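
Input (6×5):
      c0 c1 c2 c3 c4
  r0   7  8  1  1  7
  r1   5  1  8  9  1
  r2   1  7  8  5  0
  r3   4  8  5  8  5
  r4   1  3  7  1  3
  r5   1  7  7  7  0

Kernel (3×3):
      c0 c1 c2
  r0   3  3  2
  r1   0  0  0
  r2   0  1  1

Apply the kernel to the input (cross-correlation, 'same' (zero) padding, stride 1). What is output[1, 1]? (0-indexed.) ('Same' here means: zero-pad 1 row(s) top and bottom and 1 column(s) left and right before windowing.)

The receptive field on the zero-padded input at this output position is [7 8 1 / 5 1 8 / 1 7 8]. Elementwise product with the kernel and sum: 7·3 + 8·3 + 1·2 + 7·1 + 8·1.

62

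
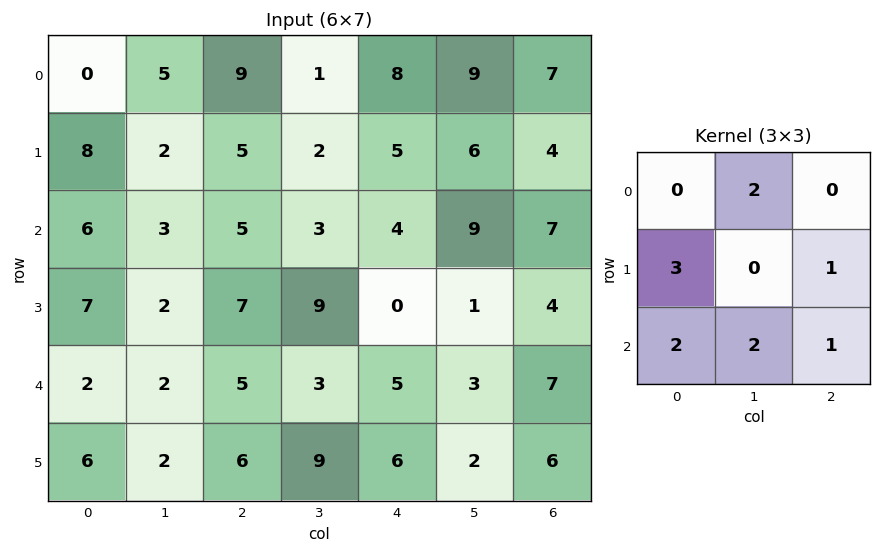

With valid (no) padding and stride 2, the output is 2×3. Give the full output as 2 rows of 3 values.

62 42 70
47 48 45

Output[0,0]: The receptive field on the input at this output position is [0 5 9 / 8 2 5 / 6 3 5]. Elementwise product with the kernel and sum: 5·2 + 8·3 + 5·1 + 6·2 + 3·2 + 5·1.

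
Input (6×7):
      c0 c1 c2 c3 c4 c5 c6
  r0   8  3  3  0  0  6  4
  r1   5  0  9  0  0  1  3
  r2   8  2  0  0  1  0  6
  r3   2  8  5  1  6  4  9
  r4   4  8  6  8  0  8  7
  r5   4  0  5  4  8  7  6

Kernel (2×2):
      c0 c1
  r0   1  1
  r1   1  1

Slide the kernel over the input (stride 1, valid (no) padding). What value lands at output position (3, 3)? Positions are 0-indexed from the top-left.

15

The receptive field on the input at this output position is [1 6 / 8 0]. Elementwise product with the kernel and sum: 1·1 + 6·1 + 8·1 + 0·1.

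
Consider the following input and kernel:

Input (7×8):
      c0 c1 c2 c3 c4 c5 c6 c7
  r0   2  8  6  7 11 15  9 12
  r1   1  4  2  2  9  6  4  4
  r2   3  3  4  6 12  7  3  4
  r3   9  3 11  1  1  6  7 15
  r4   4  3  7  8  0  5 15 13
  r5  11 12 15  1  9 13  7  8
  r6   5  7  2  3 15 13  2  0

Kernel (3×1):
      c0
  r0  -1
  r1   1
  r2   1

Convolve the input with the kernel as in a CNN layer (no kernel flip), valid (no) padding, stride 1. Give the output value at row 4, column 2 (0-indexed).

The receptive field on the input at this output position is [7 / 15 / 2]. Elementwise product with the kernel and sum: 7·-1 + 15·1 + 2·1.

10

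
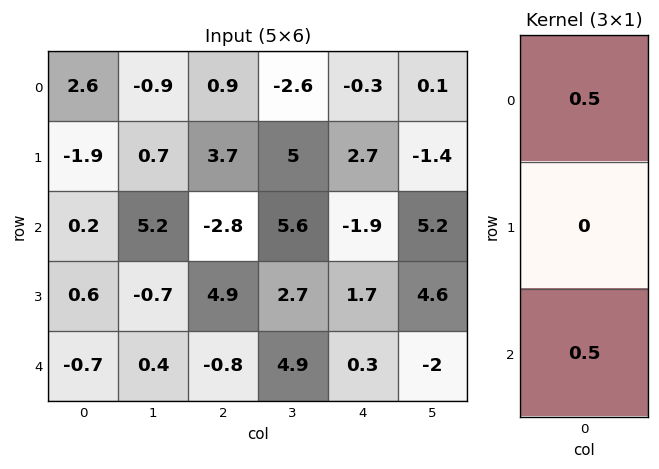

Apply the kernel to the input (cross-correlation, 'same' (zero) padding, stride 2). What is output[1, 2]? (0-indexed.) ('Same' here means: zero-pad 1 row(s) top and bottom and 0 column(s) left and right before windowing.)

2.2

The receptive field on the zero-padded input at this output position is [2.7 / -1.9 / 1.7]. Elementwise product with the kernel and sum: 2.7·0.5 + 1.7·0.5.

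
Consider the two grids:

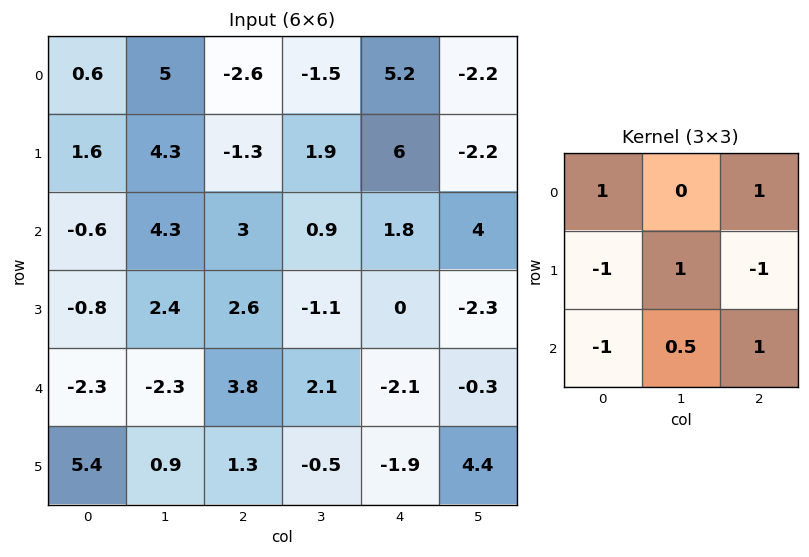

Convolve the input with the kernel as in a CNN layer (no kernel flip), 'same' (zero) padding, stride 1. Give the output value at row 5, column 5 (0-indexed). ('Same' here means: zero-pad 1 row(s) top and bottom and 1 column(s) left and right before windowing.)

4.2

The receptive field on the zero-padded input at this output position is [-2.1 -0.3 0 / -1.9 4.4 0 / 0 0 0]. Elementwise product with the kernel and sum: -2.1·1 + 0·1 + -1.9·-1 + 4.4·1 + 0·-1 + 0·-1 + 0·0.5 + 0·1.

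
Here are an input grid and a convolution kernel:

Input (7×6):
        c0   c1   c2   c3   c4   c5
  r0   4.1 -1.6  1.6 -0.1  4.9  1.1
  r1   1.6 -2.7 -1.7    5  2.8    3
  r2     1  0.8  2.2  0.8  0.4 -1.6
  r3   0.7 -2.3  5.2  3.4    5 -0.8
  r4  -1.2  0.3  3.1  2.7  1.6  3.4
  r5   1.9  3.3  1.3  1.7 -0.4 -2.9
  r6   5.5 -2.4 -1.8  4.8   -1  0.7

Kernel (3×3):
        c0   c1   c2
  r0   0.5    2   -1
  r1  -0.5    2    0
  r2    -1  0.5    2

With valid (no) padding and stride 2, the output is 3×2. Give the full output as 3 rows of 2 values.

-5.15 5.55
2.5 7.95
-7.75 10.3

Output[0,0]: The receptive field on the input at this output position is [4.1 -1.6 1.6 / 1.6 -2.7 -1.7 / 1 0.8 2.2]. Elementwise product with the kernel and sum: 4.1·0.5 + -1.6·2 + 1.6·-1 + 1.6·-0.5 + -2.7·2 + 1·-1 + 0.8·0.5 + 2.2·2.
Output[0,1]: The receptive field on the input at this output position is [1.6 -0.1 4.9 / -1.7 5 2.8 / 2.2 0.8 0.4]. Elementwise product with the kernel and sum: 1.6·0.5 + -0.1·2 + 4.9·-1 + -1.7·-0.5 + 5·2 + 2.2·-1 + 0.8·0.5 + 0.4·2.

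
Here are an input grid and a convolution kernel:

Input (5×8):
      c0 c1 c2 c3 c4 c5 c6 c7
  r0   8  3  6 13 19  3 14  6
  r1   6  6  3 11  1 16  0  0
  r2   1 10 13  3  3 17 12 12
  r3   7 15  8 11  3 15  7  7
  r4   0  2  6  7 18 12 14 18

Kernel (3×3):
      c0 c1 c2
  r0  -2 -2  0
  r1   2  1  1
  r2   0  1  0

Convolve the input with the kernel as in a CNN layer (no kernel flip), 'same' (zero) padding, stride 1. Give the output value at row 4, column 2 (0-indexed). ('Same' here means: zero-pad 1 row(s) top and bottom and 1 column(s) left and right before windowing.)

-29

The receptive field on the zero-padded input at this output position is [15 8 11 / 2 6 7 / 0 0 0]. Elementwise product with the kernel and sum: 15·-2 + 8·-2 + 2·2 + 6·1 + 7·1 + 0·1.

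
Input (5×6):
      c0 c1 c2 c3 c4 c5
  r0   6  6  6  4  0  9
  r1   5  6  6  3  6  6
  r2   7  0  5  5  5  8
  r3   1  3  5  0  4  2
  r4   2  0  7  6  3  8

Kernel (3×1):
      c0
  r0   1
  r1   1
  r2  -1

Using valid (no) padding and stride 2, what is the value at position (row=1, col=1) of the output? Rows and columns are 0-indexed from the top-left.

The receptive field on the input at this output position is [5 / 5 / 7]. Elementwise product with the kernel and sum: 5·1 + 5·1 + 7·-1.

3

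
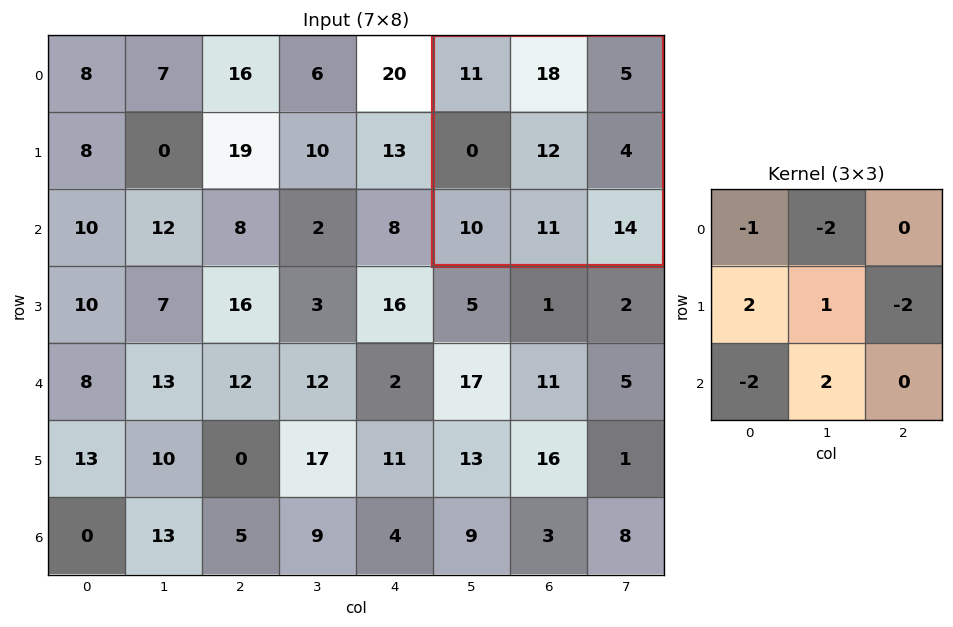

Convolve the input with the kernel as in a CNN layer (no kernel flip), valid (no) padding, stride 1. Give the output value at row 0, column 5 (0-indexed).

-41

The receptive field on the input at this output position is [11 18 5 / 0 12 4 / 10 11 14]. Elementwise product with the kernel and sum: 11·-1 + 18·-2 + 0·2 + 12·1 + 4·-2 + 10·-2 + 11·2.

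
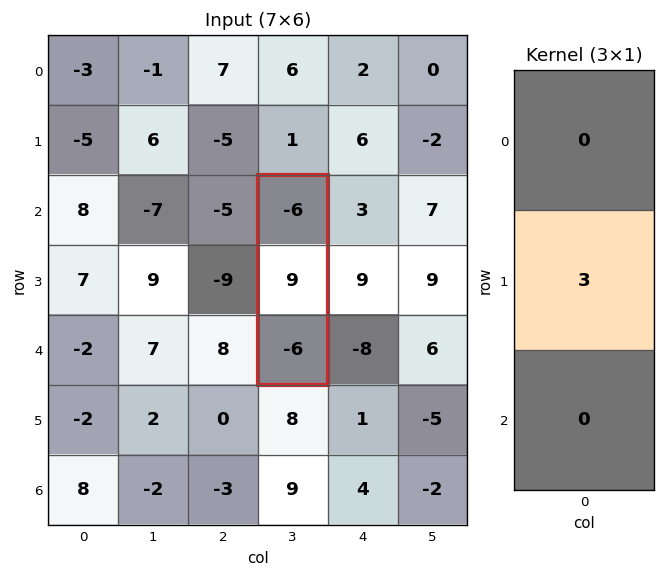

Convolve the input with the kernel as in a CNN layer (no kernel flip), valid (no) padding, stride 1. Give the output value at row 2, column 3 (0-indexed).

The receptive field on the input at this output position is [-6 / 9 / -6]. Elementwise product with the kernel and sum: 9·3.

27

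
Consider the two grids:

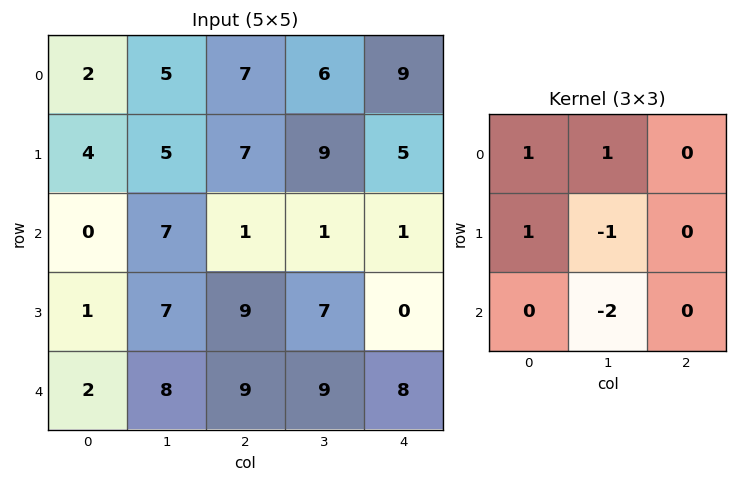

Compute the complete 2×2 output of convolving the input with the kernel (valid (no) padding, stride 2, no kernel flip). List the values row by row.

-8 9
-15 -14

Output[0,0]: The receptive field on the input at this output position is [2 5 7 / 4 5 7 / 0 7 1]. Elementwise product with the kernel and sum: 2·1 + 5·1 + 4·1 + 5·-1 + 7·-2.
Output[0,1]: The receptive field on the input at this output position is [7 6 9 / 7 9 5 / 1 1 1]. Elementwise product with the kernel and sum: 7·1 + 6·1 + 7·1 + 9·-1 + 1·-2.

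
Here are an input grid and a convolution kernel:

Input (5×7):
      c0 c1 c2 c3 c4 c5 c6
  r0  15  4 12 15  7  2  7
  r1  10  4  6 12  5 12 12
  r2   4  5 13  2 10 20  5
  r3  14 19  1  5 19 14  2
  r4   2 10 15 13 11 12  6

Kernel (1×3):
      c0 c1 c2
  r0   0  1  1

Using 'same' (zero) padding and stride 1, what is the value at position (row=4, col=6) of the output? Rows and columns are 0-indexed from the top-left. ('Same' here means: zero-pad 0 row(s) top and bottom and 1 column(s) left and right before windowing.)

The receptive field on the zero-padded input at this output position is [12 6 0]. Elementwise product with the kernel and sum: 6·1 + 0·1.

6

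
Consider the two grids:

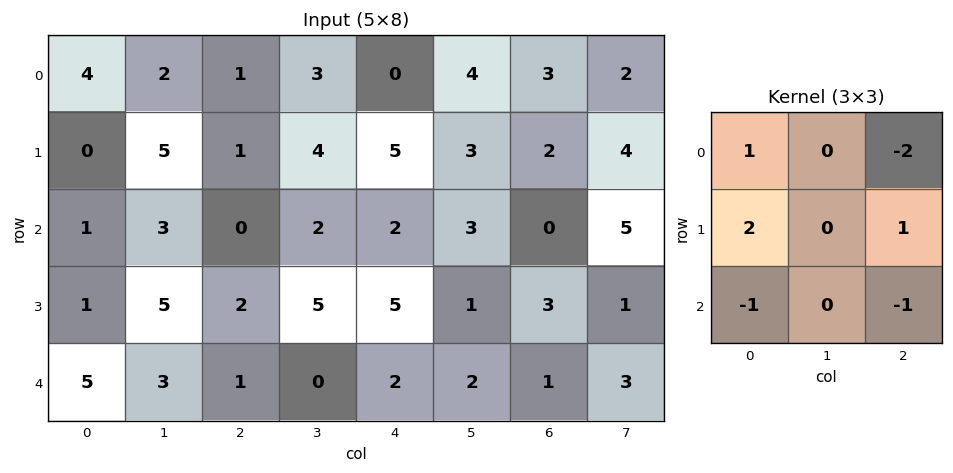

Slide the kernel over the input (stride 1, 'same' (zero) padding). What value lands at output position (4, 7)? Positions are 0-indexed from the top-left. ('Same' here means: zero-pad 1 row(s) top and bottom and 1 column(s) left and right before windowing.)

5

The receptive field on the zero-padded input at this output position is [3 1 0 / 1 3 0 / 0 0 0]. Elementwise product with the kernel and sum: 3·1 + 0·-2 + 1·2 + 0·1 + 0·-1 + 0·-1.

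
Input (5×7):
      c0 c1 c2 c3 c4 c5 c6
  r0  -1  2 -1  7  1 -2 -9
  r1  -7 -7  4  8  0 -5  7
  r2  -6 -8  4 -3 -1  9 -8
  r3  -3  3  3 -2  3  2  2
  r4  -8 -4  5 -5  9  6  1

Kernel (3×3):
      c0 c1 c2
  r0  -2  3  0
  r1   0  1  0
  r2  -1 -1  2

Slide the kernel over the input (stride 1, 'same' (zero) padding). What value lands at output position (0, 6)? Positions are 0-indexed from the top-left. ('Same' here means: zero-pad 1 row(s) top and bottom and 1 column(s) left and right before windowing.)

-11

The receptive field on the zero-padded input at this output position is [0 0 0 / -2 -9 0 / -5 7 0]. Elementwise product with the kernel and sum: 0·-2 + 0·3 + -9·1 + -5·-1 + 7·-1 + 0·2.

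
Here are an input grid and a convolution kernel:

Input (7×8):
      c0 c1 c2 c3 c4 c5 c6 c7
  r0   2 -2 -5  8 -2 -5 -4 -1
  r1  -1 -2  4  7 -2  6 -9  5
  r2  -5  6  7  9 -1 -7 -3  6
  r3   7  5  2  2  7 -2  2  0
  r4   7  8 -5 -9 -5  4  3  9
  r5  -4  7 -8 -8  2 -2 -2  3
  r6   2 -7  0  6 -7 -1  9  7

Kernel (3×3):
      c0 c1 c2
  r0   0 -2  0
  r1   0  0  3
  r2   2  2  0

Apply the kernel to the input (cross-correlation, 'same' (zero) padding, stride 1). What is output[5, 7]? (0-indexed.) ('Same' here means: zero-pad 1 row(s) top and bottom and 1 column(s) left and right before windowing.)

14

The receptive field on the zero-padded input at this output position is [3 9 0 / -2 3 0 / 9 7 0]. Elementwise product with the kernel and sum: 9·-2 + 0·3 + 9·2 + 7·2.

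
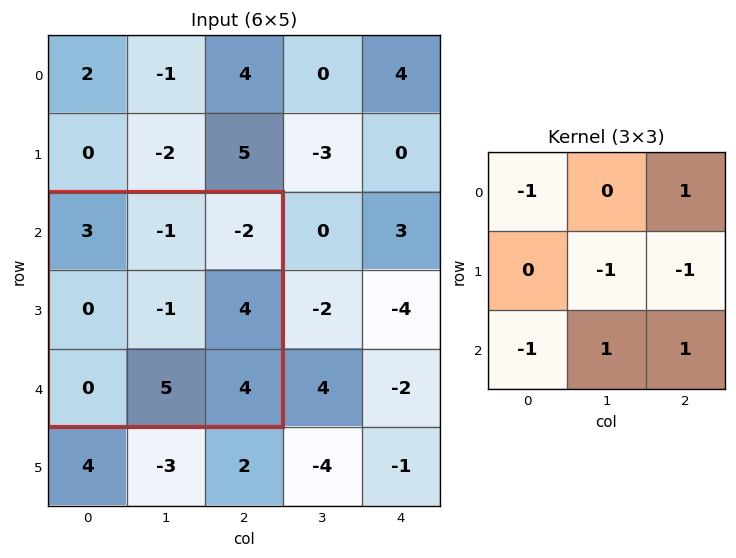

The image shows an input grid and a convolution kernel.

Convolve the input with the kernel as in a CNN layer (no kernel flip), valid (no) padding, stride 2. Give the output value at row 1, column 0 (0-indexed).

The receptive field on the input at this output position is [3 -1 -2 / 0 -1 4 / 0 5 4]. Elementwise product with the kernel and sum: 3·-1 + -2·1 + -1·-1 + 4·-1 + 0·-1 + 5·1 + 4·1.

1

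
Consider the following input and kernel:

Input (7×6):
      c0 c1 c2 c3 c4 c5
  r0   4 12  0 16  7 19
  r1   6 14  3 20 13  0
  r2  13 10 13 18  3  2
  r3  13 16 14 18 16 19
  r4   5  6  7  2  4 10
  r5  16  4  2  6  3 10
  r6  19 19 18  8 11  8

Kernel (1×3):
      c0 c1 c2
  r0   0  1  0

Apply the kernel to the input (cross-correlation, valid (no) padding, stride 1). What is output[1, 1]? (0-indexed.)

The receptive field on the input at this output position is [14 3 20]. Elementwise product with the kernel and sum: 3·1.

3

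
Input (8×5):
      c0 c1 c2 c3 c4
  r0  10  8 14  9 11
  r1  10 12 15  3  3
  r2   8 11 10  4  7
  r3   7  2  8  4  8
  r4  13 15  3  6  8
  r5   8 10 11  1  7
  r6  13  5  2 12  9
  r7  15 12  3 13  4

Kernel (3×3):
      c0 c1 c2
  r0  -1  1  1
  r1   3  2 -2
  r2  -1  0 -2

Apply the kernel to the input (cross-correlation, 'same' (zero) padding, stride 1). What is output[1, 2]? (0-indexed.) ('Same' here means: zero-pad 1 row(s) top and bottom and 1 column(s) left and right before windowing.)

56

The receptive field on the zero-padded input at this output position is [8 14 9 / 12 15 3 / 11 10 4]. Elementwise product with the kernel and sum: 8·-1 + 14·1 + 9·1 + 12·3 + 15·2 + 3·-2 + 11·-1 + 4·-2.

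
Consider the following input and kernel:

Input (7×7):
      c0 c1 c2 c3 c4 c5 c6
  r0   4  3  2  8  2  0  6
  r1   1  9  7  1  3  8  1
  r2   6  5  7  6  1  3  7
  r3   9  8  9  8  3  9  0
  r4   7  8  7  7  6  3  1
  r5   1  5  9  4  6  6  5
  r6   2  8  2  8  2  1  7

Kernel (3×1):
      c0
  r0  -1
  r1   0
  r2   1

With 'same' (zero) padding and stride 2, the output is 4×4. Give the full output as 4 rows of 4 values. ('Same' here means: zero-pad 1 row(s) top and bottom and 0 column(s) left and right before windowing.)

Output[0,0]: The receptive field on the zero-padded input at this output position is [0 / 4 / 1]. Elementwise product with the kernel and sum: 0·-1 + 1·1.

1 7 3 1
8 2 0 -1
-8 0 3 5
-1 -9 -6 -5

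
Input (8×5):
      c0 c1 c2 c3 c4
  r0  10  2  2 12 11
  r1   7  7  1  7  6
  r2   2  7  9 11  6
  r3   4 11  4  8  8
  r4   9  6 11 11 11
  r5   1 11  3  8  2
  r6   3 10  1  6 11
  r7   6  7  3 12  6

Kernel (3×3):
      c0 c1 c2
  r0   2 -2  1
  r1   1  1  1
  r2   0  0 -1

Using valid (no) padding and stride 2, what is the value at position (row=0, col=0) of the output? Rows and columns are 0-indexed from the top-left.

24

The receptive field on the input at this output position is [10 2 2 / 7 7 1 / 2 7 9]. Elementwise product with the kernel and sum: 10·2 + 2·-2 + 2·1 + 7·1 + 7·1 + 1·1 + 9·-1.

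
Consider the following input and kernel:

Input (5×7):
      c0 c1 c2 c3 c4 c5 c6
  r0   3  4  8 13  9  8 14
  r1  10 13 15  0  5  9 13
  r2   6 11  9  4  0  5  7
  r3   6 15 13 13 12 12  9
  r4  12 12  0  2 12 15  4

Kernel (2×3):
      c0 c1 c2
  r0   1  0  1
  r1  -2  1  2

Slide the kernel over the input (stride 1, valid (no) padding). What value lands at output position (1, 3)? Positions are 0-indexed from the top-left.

11

The receptive field on the input at this output position is [0 5 9 / 4 0 5]. Elementwise product with the kernel and sum: 0·1 + 9·1 + 4·-2 + 0·1 + 5·2.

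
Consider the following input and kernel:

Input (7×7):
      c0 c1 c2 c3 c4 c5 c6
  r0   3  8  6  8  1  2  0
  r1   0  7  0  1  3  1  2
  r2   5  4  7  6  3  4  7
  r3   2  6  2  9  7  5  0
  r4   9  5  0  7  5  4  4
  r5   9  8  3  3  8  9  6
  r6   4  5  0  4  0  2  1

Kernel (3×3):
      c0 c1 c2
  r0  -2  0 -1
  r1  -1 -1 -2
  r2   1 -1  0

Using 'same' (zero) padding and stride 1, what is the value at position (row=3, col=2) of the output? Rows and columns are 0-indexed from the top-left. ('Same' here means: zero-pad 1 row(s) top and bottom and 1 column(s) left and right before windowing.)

The receptive field on the zero-padded input at this output position is [4 7 6 / 6 2 9 / 5 0 7]. Elementwise product with the kernel and sum: 4·-2 + 6·-1 + 6·-1 + 2·-1 + 9·-2 + 5·1 + 0·-1.

-35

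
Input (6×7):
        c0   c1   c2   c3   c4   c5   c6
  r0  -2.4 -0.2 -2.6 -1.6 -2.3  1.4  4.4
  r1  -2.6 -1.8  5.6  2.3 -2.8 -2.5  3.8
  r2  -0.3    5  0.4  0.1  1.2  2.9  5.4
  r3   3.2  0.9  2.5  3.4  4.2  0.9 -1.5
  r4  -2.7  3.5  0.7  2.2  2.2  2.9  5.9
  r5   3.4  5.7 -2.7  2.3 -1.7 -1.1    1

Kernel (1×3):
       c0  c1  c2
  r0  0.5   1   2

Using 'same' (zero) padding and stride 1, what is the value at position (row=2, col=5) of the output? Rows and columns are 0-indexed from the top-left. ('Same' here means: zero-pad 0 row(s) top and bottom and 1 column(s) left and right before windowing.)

The receptive field on the zero-padded input at this output position is [1.2 2.9 5.4]. Elementwise product with the kernel and sum: 1.2·0.5 + 2.9·1 + 5.4·2.

14.3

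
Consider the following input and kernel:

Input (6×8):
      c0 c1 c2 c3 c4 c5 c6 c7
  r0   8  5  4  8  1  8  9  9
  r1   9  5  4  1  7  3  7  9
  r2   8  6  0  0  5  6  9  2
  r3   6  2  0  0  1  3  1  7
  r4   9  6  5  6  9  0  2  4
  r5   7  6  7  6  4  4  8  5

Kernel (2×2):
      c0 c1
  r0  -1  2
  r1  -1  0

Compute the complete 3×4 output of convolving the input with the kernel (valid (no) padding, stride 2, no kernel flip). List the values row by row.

-7 8 8 2
-2 0 6 -6
-4 0 -13 -2

Output[0,0]: The receptive field on the input at this output position is [8 5 / 9 5]. Elementwise product with the kernel and sum: 8·-1 + 5·2 + 9·-1.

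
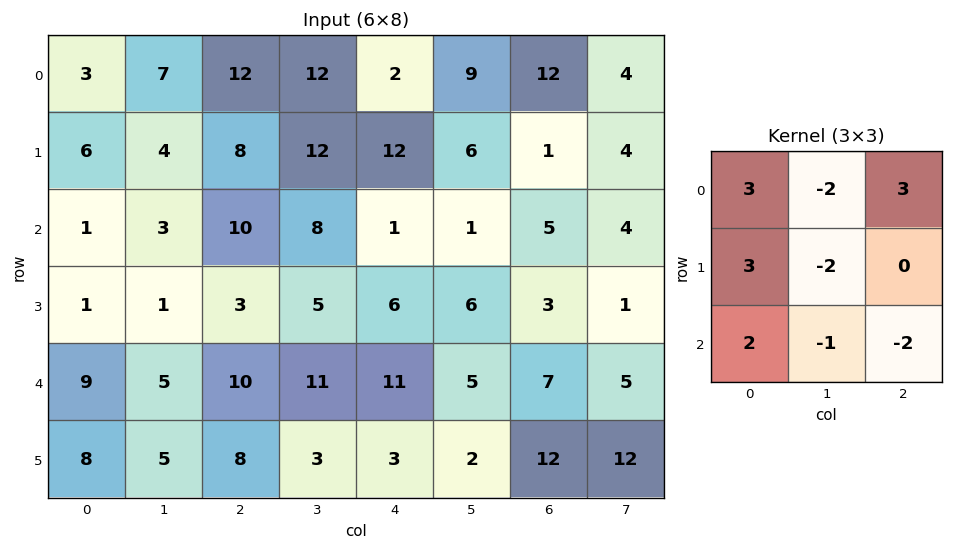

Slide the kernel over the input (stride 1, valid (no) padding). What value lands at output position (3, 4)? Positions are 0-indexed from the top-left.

The receptive field on the input at this output position is [6 6 3 / 11 5 7 / 3 2 12]. Elementwise product with the kernel and sum: 6·3 + 6·-2 + 3·3 + 11·3 + 5·-2 + 3·2 + 2·-1 + 12·-2.

18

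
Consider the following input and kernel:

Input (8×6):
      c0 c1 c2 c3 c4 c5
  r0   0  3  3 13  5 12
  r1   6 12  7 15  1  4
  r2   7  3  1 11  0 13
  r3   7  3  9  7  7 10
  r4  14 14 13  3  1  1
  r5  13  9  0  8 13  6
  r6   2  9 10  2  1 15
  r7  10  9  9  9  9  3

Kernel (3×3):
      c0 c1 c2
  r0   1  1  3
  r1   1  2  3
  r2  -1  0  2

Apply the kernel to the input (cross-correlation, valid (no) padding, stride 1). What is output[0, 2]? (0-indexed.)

70

The receptive field on the input at this output position is [3 13 5 / 7 15 1 / 1 11 0]. Elementwise product with the kernel and sum: 3·1 + 13·1 + 5·3 + 7·1 + 15·2 + 1·3 + 1·-1 + 0·2.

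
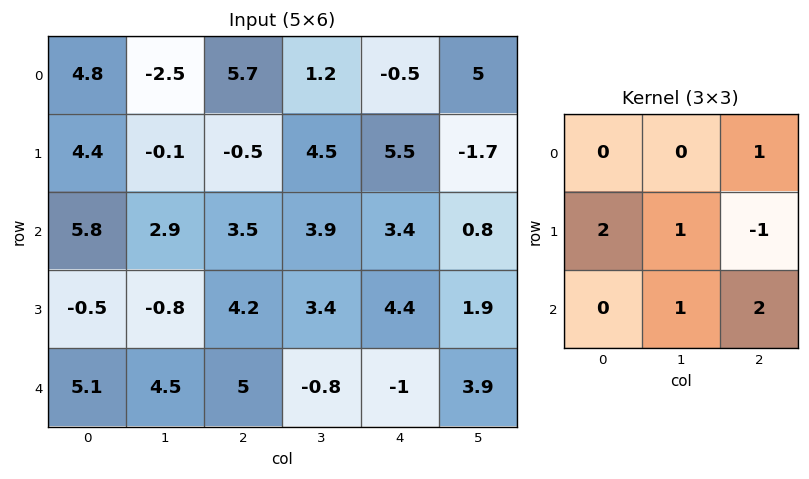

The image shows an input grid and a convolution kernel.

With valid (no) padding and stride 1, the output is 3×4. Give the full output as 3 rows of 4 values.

Output[0,0]: The receptive field on the input at this output position is [4.8 -2.5 5.7 / 4.4 -0.1 -0.5 / 5.8 2.9 3.5]. Elementwise product with the kernel and sum: 5.7·1 + 4.4·2 + -0.1·1 + -0.5·-1 + 2.9·1 + 3.5·2.

24.8 7.3 8.2 26.2
18.1 20.9 25.2 16.9
12 6.5 8 16.9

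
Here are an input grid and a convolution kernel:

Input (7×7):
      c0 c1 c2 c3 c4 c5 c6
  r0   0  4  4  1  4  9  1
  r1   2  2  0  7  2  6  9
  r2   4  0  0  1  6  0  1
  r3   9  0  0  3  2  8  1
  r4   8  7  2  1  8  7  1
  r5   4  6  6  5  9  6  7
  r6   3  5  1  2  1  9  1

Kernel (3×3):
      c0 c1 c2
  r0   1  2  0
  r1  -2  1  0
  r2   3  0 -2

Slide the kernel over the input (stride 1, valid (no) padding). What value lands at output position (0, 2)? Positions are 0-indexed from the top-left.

The receptive field on the input at this output position is [4 1 4 / 0 7 2 / 0 1 6]. Elementwise product with the kernel and sum: 4·1 + 1·2 + 0·-2 + 7·1 + 0·3 + 6·-2.

1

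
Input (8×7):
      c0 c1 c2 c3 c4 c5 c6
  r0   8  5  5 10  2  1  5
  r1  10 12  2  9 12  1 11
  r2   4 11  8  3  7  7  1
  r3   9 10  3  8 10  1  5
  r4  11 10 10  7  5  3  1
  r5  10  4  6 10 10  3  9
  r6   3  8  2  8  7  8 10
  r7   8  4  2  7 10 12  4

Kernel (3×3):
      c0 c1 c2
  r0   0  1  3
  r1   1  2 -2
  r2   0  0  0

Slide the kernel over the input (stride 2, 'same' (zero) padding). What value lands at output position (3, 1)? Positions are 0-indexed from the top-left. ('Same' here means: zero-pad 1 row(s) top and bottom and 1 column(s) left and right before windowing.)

32

The receptive field on the zero-padded input at this output position is [4 6 10 / 8 2 8 / 4 2 7]. Elementwise product with the kernel and sum: 6·1 + 10·3 + 8·1 + 2·2 + 8·-2.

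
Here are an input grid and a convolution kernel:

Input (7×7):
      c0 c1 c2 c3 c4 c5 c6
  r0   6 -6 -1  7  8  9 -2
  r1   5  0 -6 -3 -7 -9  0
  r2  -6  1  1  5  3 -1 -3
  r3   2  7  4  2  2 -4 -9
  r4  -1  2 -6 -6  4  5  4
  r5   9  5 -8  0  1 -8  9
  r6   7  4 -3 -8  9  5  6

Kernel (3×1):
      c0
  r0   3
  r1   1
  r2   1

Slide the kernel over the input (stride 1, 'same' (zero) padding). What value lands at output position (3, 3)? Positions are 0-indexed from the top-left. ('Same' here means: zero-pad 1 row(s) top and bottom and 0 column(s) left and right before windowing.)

The receptive field on the zero-padded input at this output position is [5 / 2 / -6]. Elementwise product with the kernel and sum: 5·3 + 2·1 + -6·1.

11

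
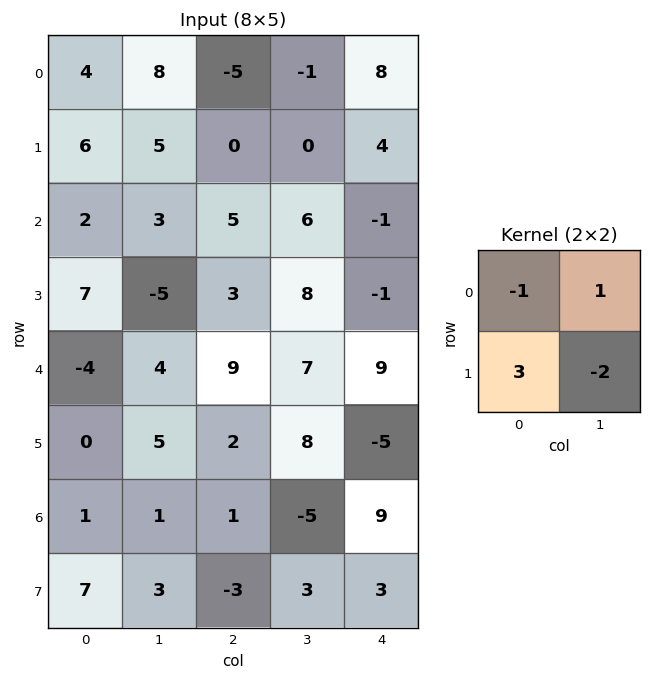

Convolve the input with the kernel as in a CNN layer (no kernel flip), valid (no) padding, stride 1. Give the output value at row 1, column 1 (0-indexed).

-6

The receptive field on the input at this output position is [5 0 / 3 5]. Elementwise product with the kernel and sum: 5·-1 + 0·1 + 3·3 + 5·-2.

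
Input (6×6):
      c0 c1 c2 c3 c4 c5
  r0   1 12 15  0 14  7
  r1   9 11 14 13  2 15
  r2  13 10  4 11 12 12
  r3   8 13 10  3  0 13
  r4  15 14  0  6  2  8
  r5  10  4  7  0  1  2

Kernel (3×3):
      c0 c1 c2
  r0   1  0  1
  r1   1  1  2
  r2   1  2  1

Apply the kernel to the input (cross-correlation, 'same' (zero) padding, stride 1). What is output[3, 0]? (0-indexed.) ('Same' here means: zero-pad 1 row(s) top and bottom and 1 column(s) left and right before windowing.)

88

The receptive field on the zero-padded input at this output position is [0 13 10 / 0 8 13 / 0 15 14]. Elementwise product with the kernel and sum: 0·1 + 10·1 + 0·1 + 8·1 + 13·2 + 0·1 + 15·2 + 14·1.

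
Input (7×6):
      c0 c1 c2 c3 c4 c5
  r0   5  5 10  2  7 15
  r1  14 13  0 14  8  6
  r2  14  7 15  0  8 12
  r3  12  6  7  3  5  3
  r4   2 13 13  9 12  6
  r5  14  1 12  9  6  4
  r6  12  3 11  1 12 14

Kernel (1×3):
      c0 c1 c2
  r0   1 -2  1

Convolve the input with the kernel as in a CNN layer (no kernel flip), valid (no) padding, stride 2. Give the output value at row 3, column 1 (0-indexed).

The receptive field on the input at this output position is [11 1 12]. Elementwise product with the kernel and sum: 11·1 + 1·-2 + 12·1.

21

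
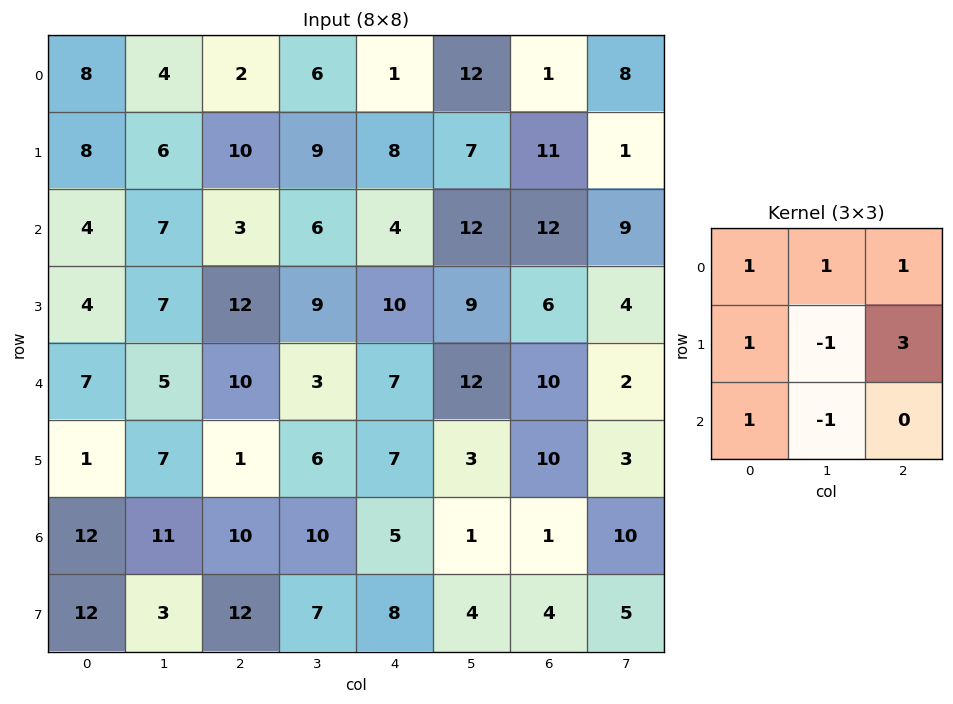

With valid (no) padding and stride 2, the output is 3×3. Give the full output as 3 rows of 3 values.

Output[0,0]: The receptive field on the input at this output position is [8 4 2 / 8 6 10 / 4 7 3]. Elementwise product with the kernel and sum: 8·1 + 4·1 + 2·1 + 8·1 + 6·-1 + 10·3 + 4·1 + 7·-1.
Output[0,1]: The receptive field on the input at this output position is [2 6 1 / 10 9 8 / 3 6 4]. Elementwise product with the kernel and sum: 2·1 + 6·1 + 1·1 + 10·1 + 9·-1 + 8·3 + 3·1 + 6·-1.

43 31 40
49 53 42
20 36 67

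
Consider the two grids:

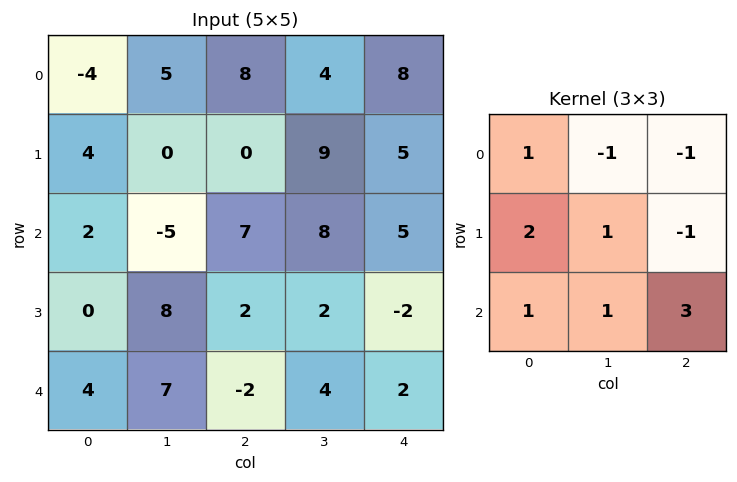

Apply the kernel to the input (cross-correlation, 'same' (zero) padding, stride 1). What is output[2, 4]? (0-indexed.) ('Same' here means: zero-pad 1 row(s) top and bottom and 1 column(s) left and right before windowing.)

The receptive field on the zero-padded input at this output position is [9 5 0 / 8 5 0 / 2 -2 0]. Elementwise product with the kernel and sum: 9·1 + 5·-1 + 0·-1 + 8·2 + 5·1 + 0·-1 + 2·1 + -2·1 + 0·3.

25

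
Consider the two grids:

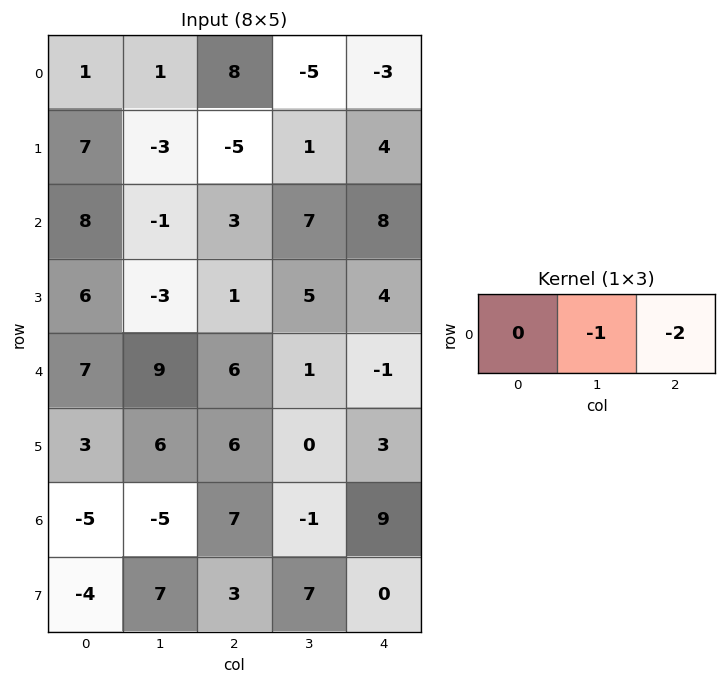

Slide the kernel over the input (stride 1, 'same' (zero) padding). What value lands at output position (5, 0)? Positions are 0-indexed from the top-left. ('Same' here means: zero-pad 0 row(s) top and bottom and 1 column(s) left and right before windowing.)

-15

The receptive field on the zero-padded input at this output position is [0 3 6]. Elementwise product with the kernel and sum: 3·-1 + 6·-2.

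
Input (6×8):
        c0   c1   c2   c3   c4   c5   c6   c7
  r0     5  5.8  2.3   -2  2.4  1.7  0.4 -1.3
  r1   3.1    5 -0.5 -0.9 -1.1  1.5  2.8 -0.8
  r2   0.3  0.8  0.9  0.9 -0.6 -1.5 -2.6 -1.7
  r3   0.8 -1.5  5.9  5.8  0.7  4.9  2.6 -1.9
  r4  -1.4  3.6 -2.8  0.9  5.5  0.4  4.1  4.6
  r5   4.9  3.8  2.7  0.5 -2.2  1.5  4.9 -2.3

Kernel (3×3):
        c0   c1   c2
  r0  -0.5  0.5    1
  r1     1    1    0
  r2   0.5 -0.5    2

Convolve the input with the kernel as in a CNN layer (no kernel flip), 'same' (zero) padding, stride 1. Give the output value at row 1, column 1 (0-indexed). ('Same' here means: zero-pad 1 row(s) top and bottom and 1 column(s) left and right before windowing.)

12.35

The receptive field on the zero-padded input at this output position is [5 5.8 2.3 / 3.1 5 -0.5 / 0.3 0.8 0.9]. Elementwise product with the kernel and sum: 5·-0.5 + 5.8·0.5 + 2.3·1 + 3.1·1 + 5·1 + 0.3·0.5 + 0.8·-0.5 + 0.9·2.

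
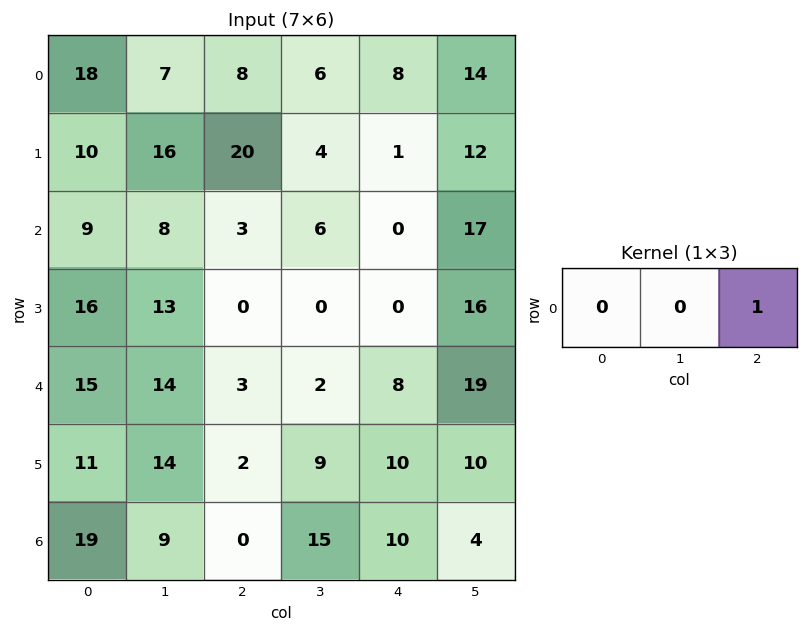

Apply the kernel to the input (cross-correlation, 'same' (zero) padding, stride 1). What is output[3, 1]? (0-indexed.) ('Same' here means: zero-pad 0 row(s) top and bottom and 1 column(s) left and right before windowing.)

0

The receptive field on the zero-padded input at this output position is [16 13 0]. Elementwise product with the kernel and sum: 0·1.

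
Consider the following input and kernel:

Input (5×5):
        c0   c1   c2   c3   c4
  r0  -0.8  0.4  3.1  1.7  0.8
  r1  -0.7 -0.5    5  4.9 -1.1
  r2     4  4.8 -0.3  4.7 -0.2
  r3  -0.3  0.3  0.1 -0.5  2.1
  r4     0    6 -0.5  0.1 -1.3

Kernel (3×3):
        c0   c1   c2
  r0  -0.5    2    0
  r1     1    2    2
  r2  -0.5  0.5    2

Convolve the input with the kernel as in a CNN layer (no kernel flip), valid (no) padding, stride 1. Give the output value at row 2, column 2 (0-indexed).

10.55

The receptive field on the input at this output position is [-0.3 4.7 -0.2 / 0.1 -0.5 2.1 / -0.5 0.1 -1.3]. Elementwise product with the kernel and sum: -0.3·-0.5 + 4.7·2 + 0.1·1 + -0.5·2 + 2.1·2 + -0.5·-0.5 + 0.1·0.5 + -1.3·2.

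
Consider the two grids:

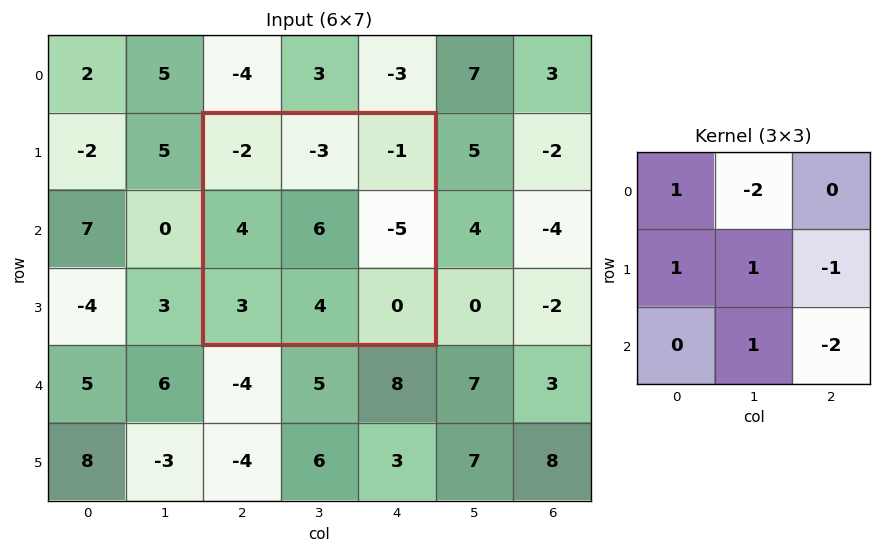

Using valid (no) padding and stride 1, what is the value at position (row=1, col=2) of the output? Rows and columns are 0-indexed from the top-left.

23

The receptive field on the input at this output position is [-2 -3 -1 / 4 6 -5 / 3 4 0]. Elementwise product with the kernel and sum: -2·1 + -3·-2 + 4·1 + 6·1 + -5·-1 + 4·1 + 0·-2.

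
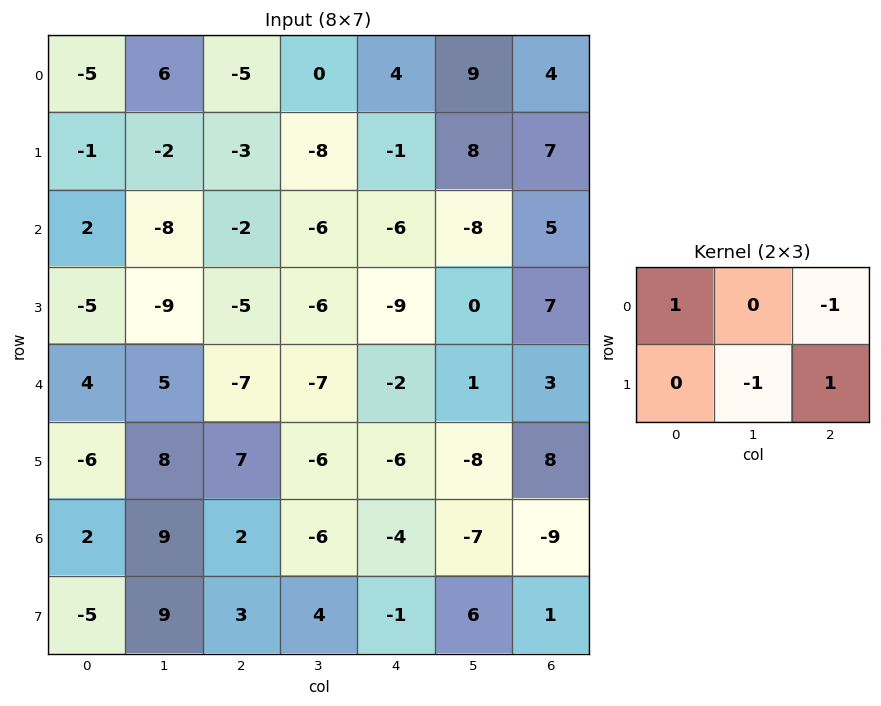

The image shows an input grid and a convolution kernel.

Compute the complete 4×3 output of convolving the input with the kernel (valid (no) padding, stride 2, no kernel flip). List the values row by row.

Output[0,0]: The receptive field on the input at this output position is [-5 6 -5 / -1 -2 -3]. Elementwise product with the kernel and sum: -5·1 + -5·-1 + -2·-1 + -3·1.
Output[0,1]: The receptive field on the input at this output position is [-5 0 4 / -3 -8 -1]. Elementwise product with the kernel and sum: -5·1 + 4·-1 + -8·-1 + -1·1.

-1 -2 -1
8 1 -4
10 -5 11
-6 1 0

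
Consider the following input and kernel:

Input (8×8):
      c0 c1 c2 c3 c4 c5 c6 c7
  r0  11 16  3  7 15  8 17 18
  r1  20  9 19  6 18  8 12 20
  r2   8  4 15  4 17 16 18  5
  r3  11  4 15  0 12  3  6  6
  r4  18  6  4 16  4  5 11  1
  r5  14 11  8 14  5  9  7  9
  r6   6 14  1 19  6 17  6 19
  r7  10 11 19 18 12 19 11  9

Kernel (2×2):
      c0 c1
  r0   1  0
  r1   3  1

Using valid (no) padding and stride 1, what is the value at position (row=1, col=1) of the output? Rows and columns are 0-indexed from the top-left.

The receptive field on the input at this output position is [9 19 / 4 15]. Elementwise product with the kernel and sum: 9·1 + 4·3 + 15·1.

36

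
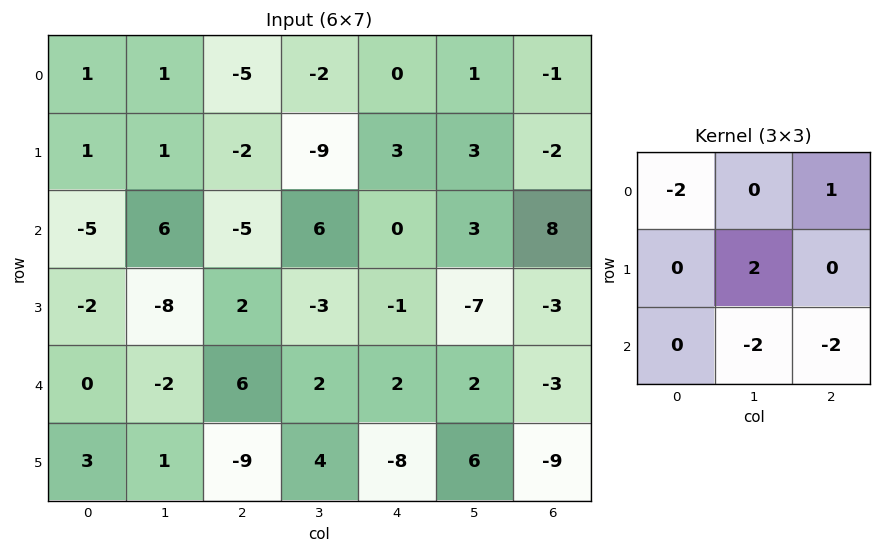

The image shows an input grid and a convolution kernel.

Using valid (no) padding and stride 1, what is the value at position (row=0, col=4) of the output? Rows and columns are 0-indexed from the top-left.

-17

The receptive field on the input at this output position is [0 1 -1 / 3 3 -2 / 0 3 8]. Elementwise product with the kernel and sum: 0·-2 + -1·1 + 3·2 + 3·-2 + 8·-2.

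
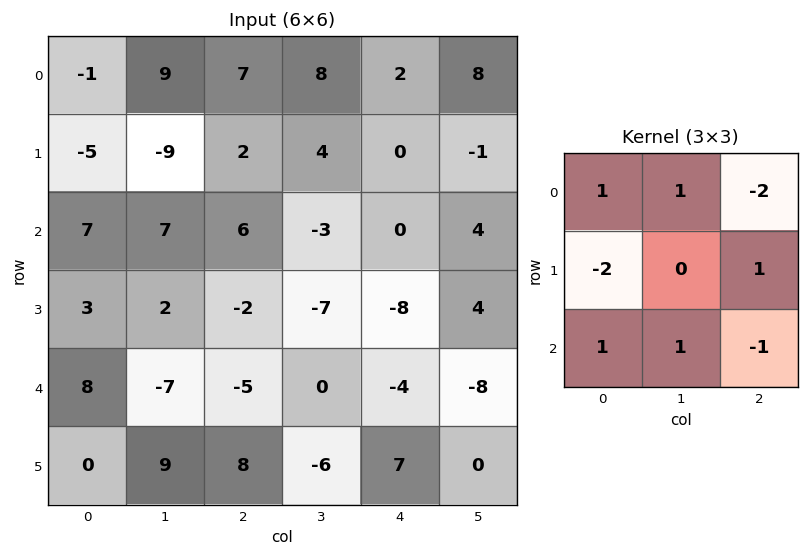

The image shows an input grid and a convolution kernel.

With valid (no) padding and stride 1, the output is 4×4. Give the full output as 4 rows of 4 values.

Output[0,0]: The receptive field on the input at this output position is [-1 9 7 / -5 -9 2 / 7 7 6]. Elementwise product with the kernel and sum: -1·1 + 9·1 + 7·-2 + -5·-2 + 2·1 + 7·1 + 7·1 + 6·-1.

14 38 10 -22
-19 -25 -7 -3
0 -4 -2 11
-11 51 8 -30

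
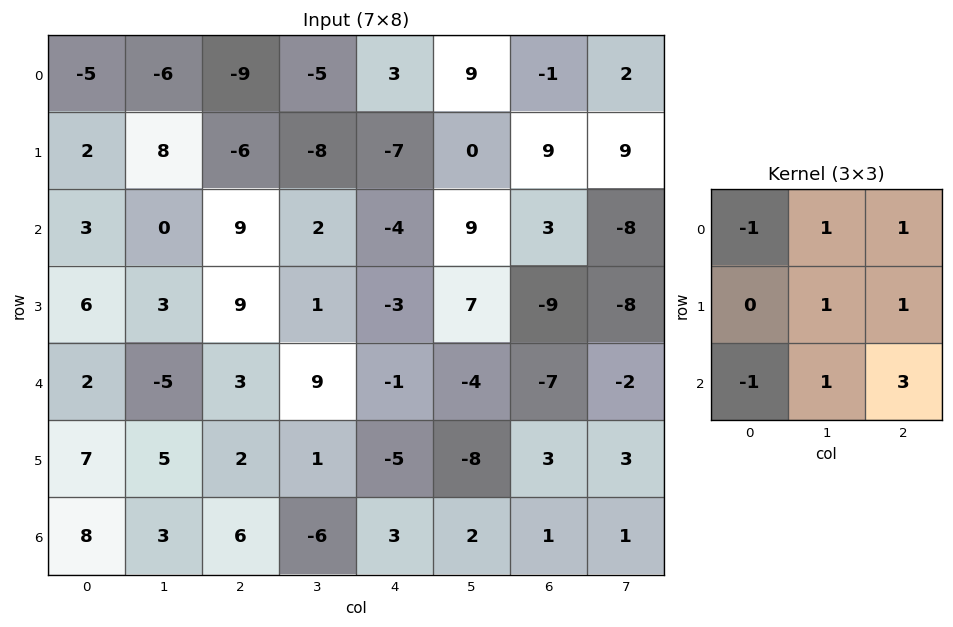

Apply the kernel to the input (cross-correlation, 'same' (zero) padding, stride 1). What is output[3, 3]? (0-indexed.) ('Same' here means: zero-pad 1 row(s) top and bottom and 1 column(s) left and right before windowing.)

-10

The receptive field on the zero-padded input at this output position is [9 2 -4 / 9 1 -3 / 3 9 -1]. Elementwise product with the kernel and sum: 9·-1 + 2·1 + -4·1 + 1·1 + -3·1 + 3·-1 + 9·1 + -1·3.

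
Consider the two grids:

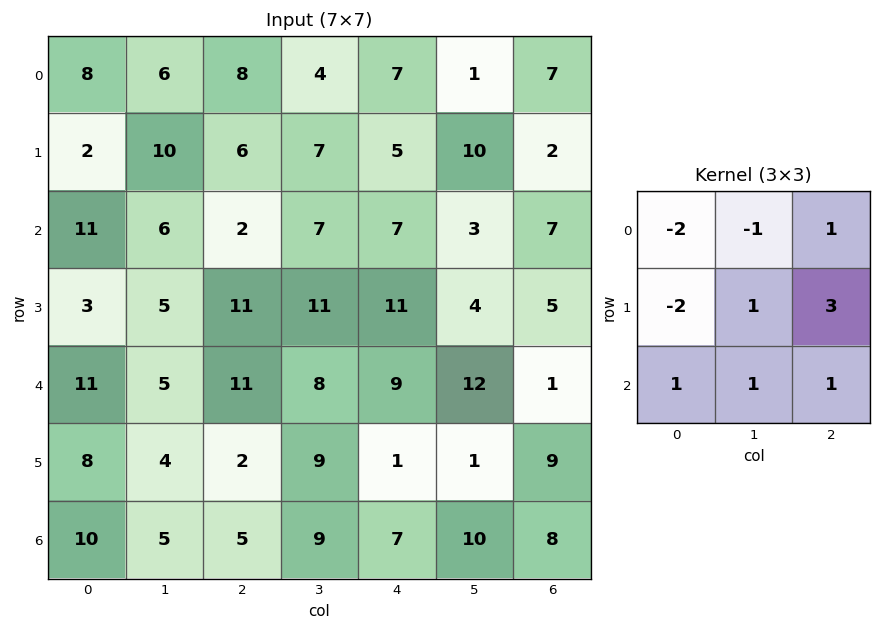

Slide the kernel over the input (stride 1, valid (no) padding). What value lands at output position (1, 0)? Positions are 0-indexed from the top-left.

The receptive field on the input at this output position is [2 10 6 / 11 6 2 / 3 5 11]. Elementwise product with the kernel and sum: 2·-2 + 10·-1 + 6·1 + 11·-2 + 6·1 + 2·3 + 3·1 + 5·1 + 11·1.

1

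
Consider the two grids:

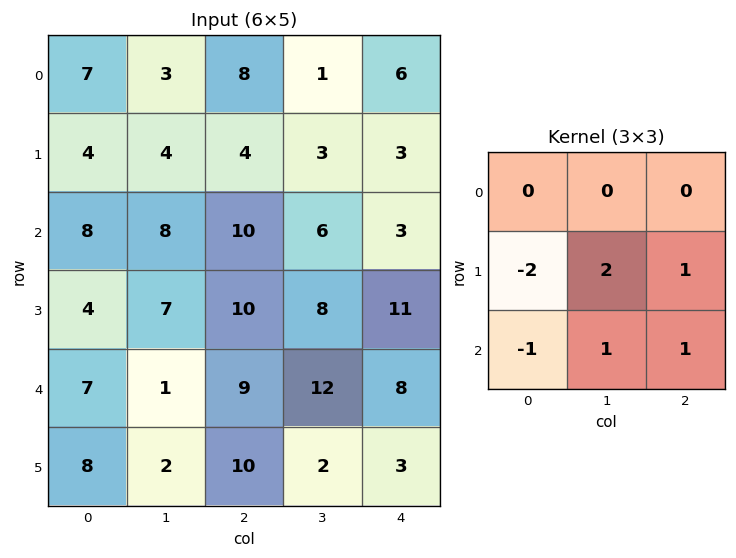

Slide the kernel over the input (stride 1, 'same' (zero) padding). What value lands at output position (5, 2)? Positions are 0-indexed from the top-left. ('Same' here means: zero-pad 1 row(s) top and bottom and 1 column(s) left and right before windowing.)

18

The receptive field on the zero-padded input at this output position is [1 9 12 / 2 10 2 / 0 0 0]. Elementwise product with the kernel and sum: 2·-2 + 10·2 + 2·1 + 0·-1 + 0·1 + 0·1.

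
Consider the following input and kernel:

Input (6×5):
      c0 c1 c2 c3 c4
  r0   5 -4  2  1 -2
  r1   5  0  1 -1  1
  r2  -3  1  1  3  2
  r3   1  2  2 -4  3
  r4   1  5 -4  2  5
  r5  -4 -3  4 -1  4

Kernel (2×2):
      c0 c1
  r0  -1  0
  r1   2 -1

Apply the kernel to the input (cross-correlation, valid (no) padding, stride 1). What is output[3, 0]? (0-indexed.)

The receptive field on the input at this output position is [1 2 / 1 5]. Elementwise product with the kernel and sum: 1·-1 + 1·2 + 5·-1.

-4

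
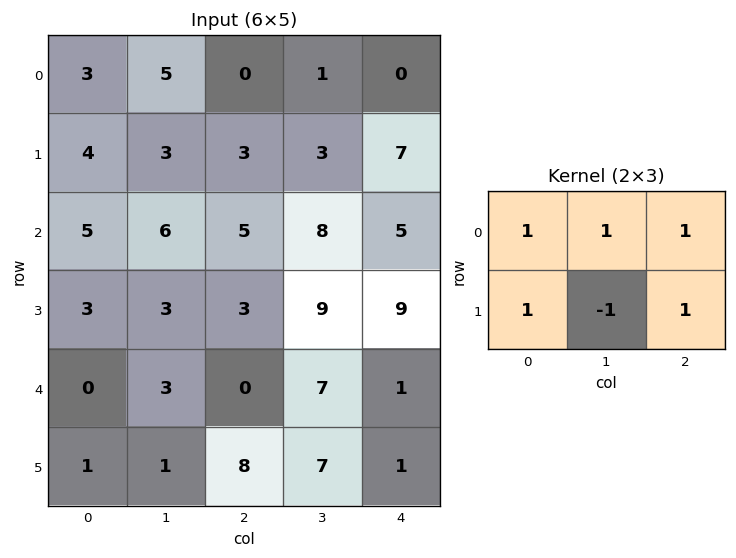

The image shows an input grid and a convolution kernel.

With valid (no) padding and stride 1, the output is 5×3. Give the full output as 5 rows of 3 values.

Output[0,0]: The receptive field on the input at this output position is [3 5 0 / 4 3 3]. Elementwise product with the kernel and sum: 3·1 + 5·1 + 0·1 + 4·1 + 3·-1 + 3·1.

12 9 8
14 18 15
19 28 21
6 25 15
11 10 10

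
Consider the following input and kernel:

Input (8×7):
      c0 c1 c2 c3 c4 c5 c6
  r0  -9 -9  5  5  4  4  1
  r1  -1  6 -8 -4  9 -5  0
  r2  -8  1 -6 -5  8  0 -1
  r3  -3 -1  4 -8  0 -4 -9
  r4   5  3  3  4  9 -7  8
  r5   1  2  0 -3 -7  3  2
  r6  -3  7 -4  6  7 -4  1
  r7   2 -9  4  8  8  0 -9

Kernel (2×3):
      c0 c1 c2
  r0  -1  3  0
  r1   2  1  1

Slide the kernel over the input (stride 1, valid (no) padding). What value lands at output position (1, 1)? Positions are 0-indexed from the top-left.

-39

The receptive field on the input at this output position is [6 -8 -4 / 1 -6 -5]. Elementwise product with the kernel and sum: 6·-1 + -8·3 + 1·2 + -6·1 + -5·1.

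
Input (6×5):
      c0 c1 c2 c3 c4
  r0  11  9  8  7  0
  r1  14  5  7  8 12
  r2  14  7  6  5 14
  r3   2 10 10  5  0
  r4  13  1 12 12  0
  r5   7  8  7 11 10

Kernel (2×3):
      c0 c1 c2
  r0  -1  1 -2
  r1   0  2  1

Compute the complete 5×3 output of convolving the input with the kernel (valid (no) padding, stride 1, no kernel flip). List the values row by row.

Output[0,0]: The receptive field on the input at this output position is [11 9 8 / 14 5 7]. Elementwise product with the kernel and sum: 11·-1 + 9·1 + 8·-2 + 5·2 + 7·1.
Output[0,1]: The receptive field on the input at this output position is [9 8 7 / 5 7 8]. Elementwise product with the kernel and sum: 9·-1 + 8·1 + 7·-2 + 7·2 + 8·1.

-1 7 27
-3 3 1
11 14 -19
2 26 19
-13 12 32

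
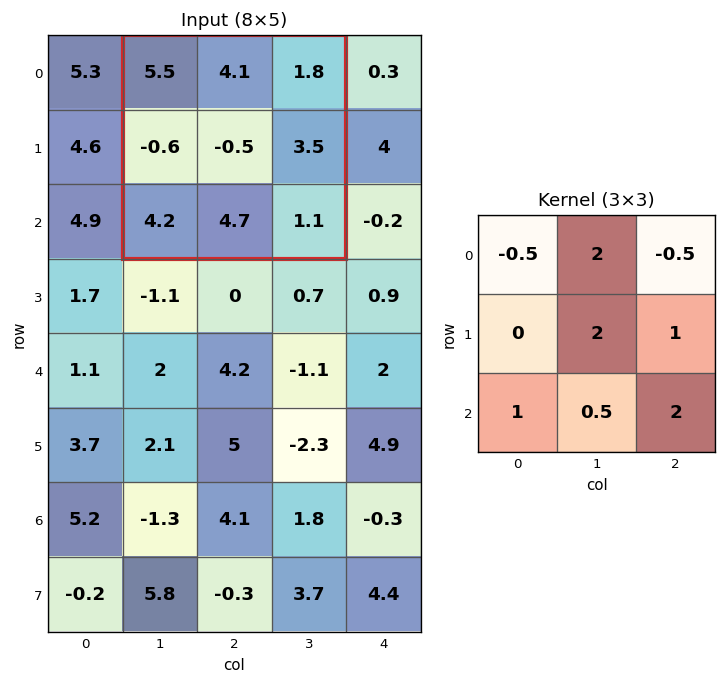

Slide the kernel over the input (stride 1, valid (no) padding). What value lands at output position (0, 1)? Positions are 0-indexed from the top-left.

The receptive field on the input at this output position is [5.5 4.1 1.8 / -0.6 -0.5 3.5 / 4.2 4.7 1.1]. Elementwise product with the kernel and sum: 5.5·-0.5 + 4.1·2 + 1.8·-0.5 + -0.5·2 + 3.5·1 + 4.2·1 + 4.7·0.5 + 1.1·2.

15.8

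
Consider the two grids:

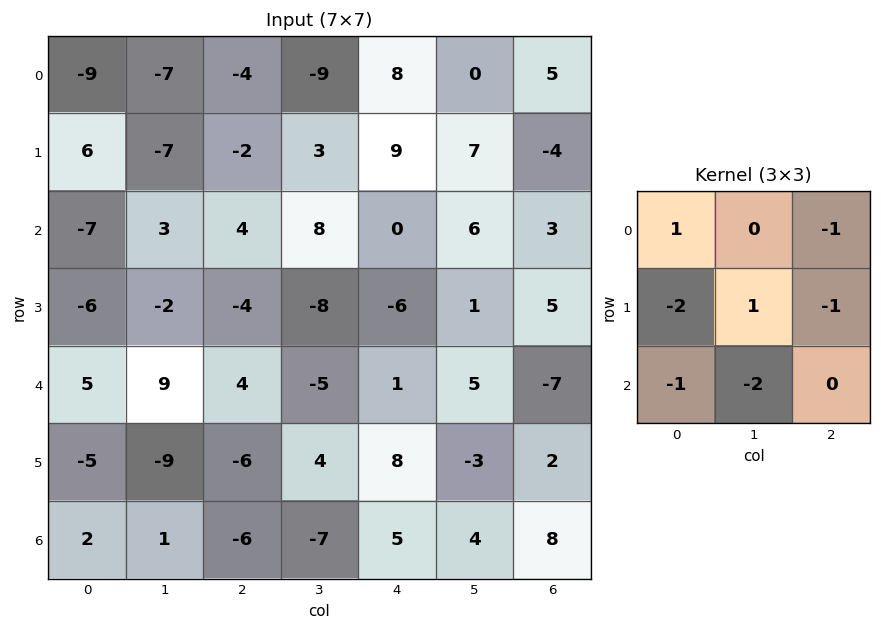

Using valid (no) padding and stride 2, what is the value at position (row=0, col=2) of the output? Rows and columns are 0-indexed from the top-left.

The receptive field on the input at this output position is [8 0 5 / 9 7 -4 / 0 6 3]. Elementwise product with the kernel and sum: 8·1 + 5·-1 + 9·-2 + 7·1 + -4·-1 + 0·-1 + 6·-2.

-16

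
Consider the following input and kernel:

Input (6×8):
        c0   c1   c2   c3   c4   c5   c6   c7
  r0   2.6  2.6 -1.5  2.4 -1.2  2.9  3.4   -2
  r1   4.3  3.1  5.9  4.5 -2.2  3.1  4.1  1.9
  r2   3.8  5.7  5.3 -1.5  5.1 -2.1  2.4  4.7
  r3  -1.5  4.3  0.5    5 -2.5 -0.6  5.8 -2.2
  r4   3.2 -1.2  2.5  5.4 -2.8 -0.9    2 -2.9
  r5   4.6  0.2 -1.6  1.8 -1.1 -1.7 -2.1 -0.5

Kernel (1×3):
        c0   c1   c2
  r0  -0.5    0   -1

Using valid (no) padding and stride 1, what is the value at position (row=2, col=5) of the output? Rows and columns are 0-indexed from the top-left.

The receptive field on the input at this output position is [-2.1 2.4 4.7]. Elementwise product with the kernel and sum: -2.1·-0.5 + 4.7·-1.

-3.65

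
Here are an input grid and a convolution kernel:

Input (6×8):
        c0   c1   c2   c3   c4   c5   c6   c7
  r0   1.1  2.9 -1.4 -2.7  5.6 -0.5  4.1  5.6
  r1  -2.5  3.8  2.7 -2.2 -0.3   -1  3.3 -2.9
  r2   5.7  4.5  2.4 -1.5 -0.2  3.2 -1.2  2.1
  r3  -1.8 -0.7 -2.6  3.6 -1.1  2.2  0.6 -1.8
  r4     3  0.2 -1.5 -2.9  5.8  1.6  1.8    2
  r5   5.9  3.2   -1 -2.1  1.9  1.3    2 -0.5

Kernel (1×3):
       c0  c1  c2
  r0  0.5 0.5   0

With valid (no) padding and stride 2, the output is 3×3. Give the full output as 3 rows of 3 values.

Output[0,0]: The receptive field on the input at this output position is [1.1 2.9 -1.4]. Elementwise product with the kernel and sum: 1.1·0.5 + 2.9·0.5.
Output[0,1]: The receptive field on the input at this output position is [-1.4 -2.7 5.6]. Elementwise product with the kernel and sum: -1.4·0.5 + -2.7·0.5.

2 -2.05 2.55
5.1 0.45 1.5
1.6 -2.2 3.7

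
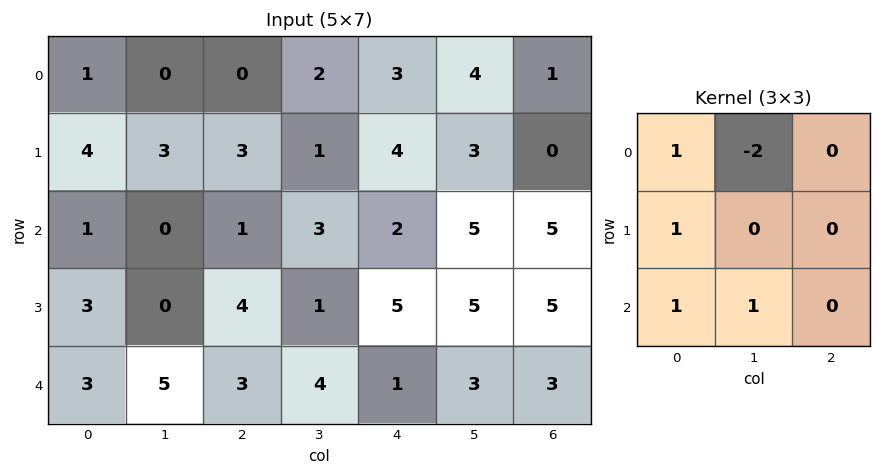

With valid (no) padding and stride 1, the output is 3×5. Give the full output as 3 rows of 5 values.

Output[0,0]: The receptive field on the input at this output position is [1 0 0 / 4 3 3 / 1 0 1]. Elementwise product with the kernel and sum: 1·1 + 0·-2 + 4·1 + 1·1 + 0·1.

6 4 3 2 6
2 1 7 2 10
12 6 6 5 1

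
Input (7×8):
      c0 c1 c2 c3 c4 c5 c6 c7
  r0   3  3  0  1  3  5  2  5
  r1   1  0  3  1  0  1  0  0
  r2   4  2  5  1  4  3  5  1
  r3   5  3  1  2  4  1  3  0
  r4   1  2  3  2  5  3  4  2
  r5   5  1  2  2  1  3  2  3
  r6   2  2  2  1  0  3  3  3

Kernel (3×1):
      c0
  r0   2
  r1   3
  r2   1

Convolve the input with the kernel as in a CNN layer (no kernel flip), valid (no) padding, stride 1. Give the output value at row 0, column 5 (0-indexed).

16

The receptive field on the input at this output position is [5 / 1 / 3]. Elementwise product with the kernel and sum: 5·2 + 1·3 + 3·1.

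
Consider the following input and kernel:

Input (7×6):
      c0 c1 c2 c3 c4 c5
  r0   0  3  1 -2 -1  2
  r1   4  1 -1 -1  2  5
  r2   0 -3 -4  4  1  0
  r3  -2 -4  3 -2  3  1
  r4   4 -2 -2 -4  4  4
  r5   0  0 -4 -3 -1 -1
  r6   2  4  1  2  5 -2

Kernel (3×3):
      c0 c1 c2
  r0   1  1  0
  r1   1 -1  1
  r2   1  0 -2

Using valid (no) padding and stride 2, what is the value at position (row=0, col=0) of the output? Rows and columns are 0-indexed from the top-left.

13

The receptive field on the input at this output position is [0 3 1 / 4 1 -1 / 0 -3 -4]. Elementwise product with the kernel and sum: 0·1 + 3·1 + 4·1 + 1·-1 + -1·1 + 0·1 + -4·-2.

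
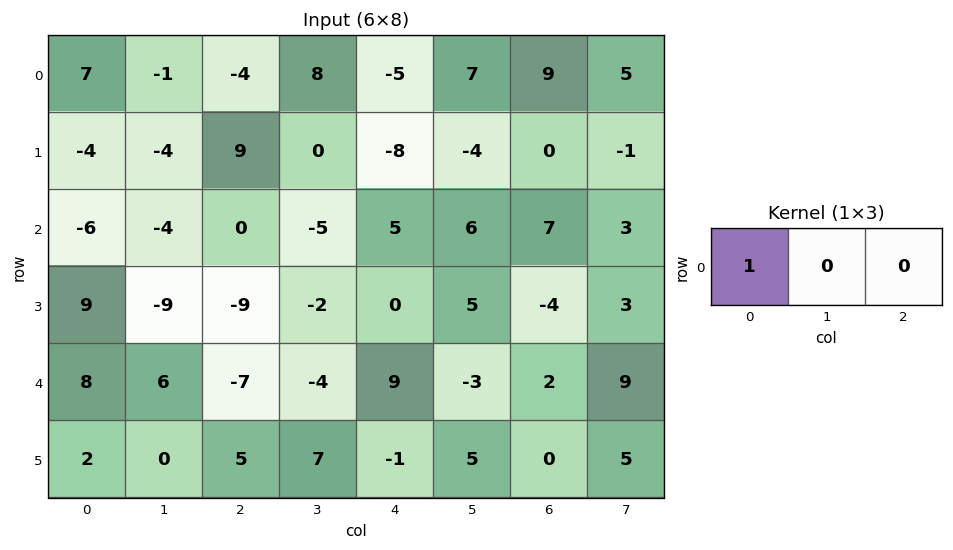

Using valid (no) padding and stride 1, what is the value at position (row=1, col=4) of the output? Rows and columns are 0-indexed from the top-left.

The receptive field on the input at this output position is [-8 -4 0]. Elementwise product with the kernel and sum: -8·1.

-8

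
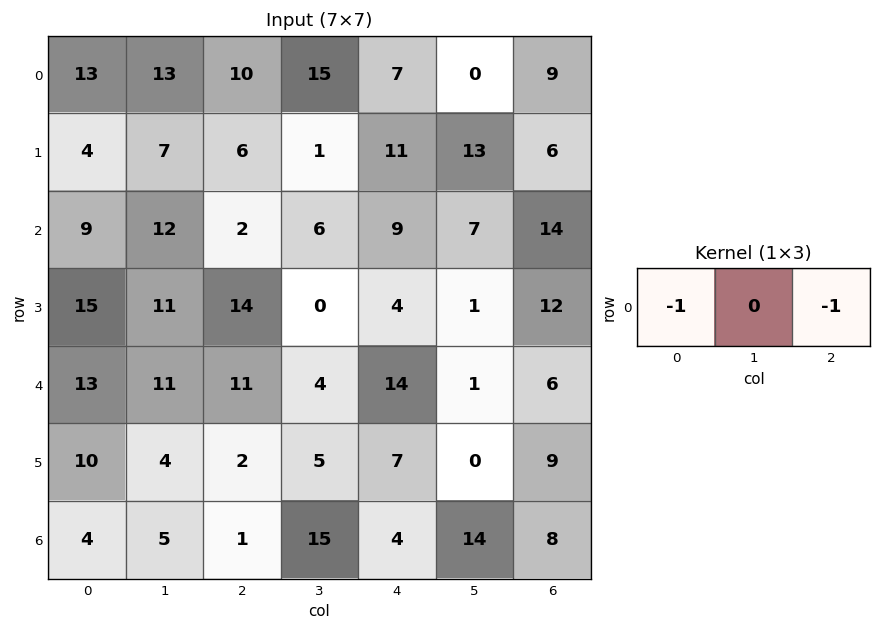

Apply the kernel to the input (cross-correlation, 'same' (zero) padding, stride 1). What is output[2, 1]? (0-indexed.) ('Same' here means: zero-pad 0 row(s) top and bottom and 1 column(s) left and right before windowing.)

The receptive field on the zero-padded input at this output position is [9 12 2]. Elementwise product with the kernel and sum: 9·-1 + 2·-1.

-11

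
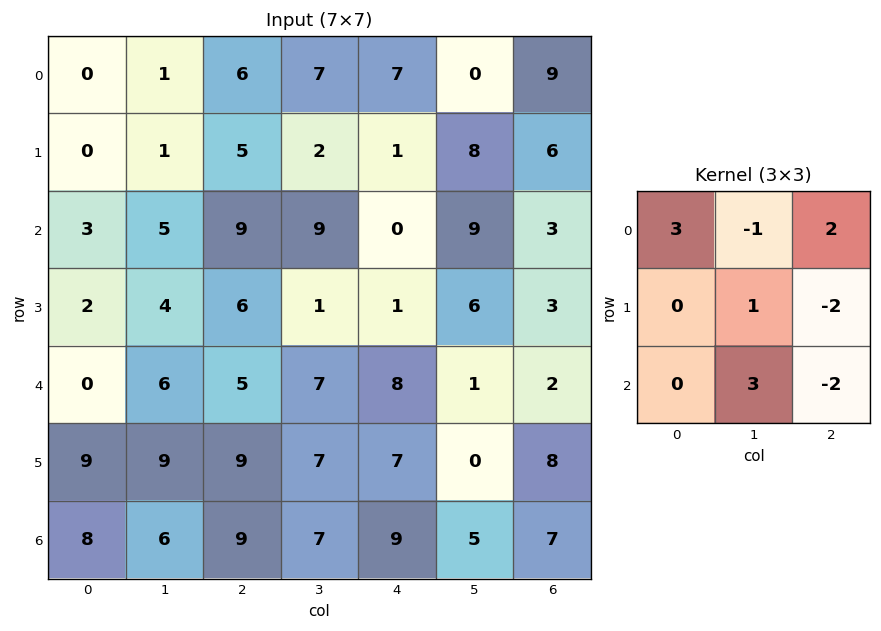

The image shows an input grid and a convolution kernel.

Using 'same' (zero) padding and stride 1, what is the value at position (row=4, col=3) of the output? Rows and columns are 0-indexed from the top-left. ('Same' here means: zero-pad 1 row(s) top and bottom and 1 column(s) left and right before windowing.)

17

The receptive field on the zero-padded input at this output position is [6 1 1 / 5 7 8 / 9 7 7]. Elementwise product with the kernel and sum: 6·3 + 1·-1 + 1·2 + 7·1 + 8·-2 + 7·3 + 7·-2.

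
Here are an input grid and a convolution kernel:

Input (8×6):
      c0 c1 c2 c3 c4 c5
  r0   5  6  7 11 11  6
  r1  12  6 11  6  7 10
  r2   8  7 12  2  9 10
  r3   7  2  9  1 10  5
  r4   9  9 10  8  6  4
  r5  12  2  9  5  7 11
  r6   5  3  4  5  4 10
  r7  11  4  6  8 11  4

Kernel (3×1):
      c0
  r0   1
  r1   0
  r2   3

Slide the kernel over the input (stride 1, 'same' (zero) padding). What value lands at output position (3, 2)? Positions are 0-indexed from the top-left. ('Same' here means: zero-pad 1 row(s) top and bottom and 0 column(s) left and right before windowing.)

42

The receptive field on the zero-padded input at this output position is [12 / 9 / 10]. Elementwise product with the kernel and sum: 12·1 + 10·3.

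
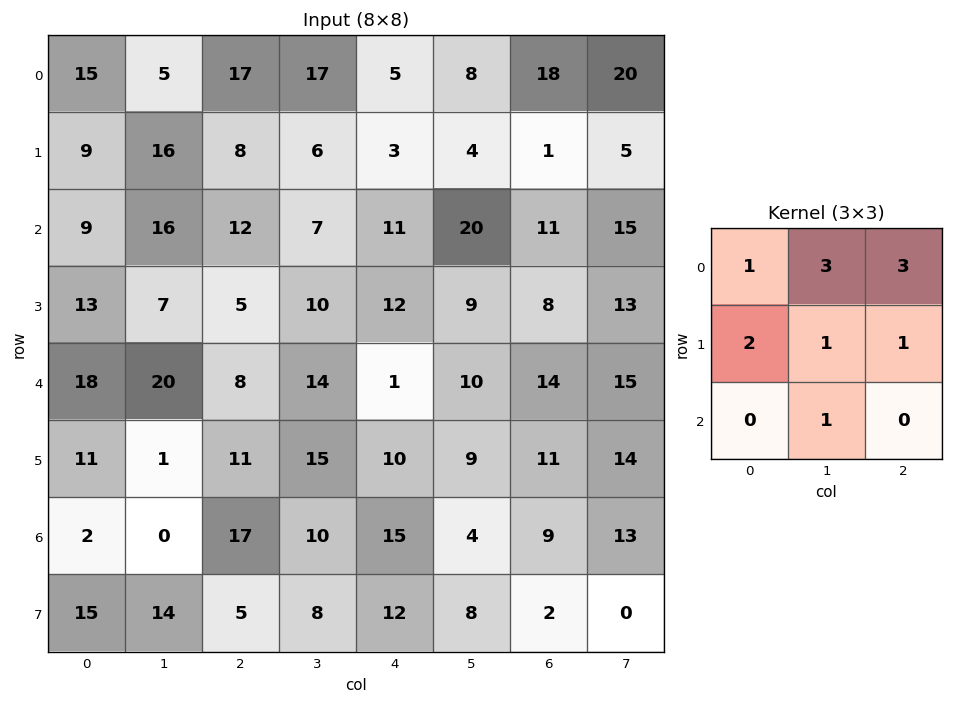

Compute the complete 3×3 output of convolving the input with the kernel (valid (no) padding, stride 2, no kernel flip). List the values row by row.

139 115 114
151 112 155
136 110 117

Output[0,0]: The receptive field on the input at this output position is [15 5 17 / 9 16 8 / 9 16 12]. Elementwise product with the kernel and sum: 15·1 + 5·3 + 17·3 + 9·2 + 16·1 + 8·1 + 16·1.
Output[0,1]: The receptive field on the input at this output position is [17 17 5 / 8 6 3 / 12 7 11]. Elementwise product with the kernel and sum: 17·1 + 17·3 + 5·3 + 8·2 + 6·1 + 3·1 + 7·1.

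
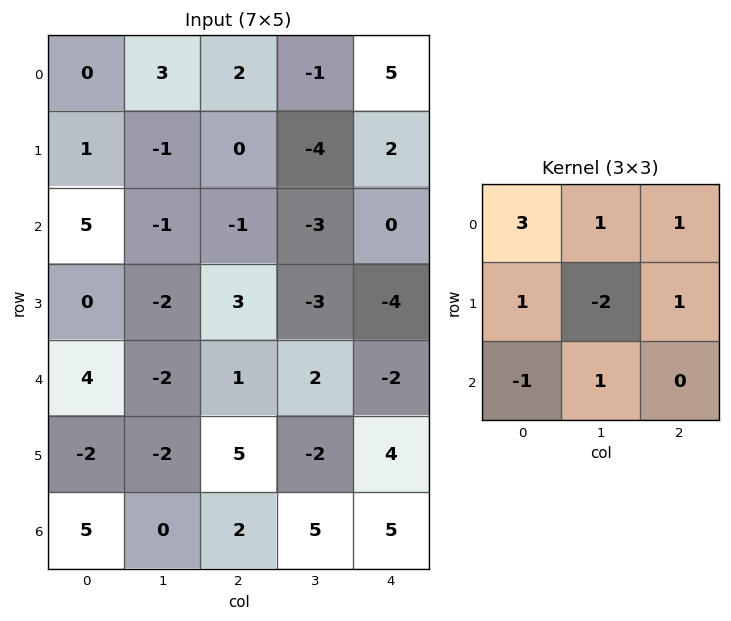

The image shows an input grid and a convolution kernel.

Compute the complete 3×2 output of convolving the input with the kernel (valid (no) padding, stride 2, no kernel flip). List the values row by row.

2 18
14 0
13 19

Output[0,0]: The receptive field on the input at this output position is [0 3 2 / 1 -1 0 / 5 -1 -1]. Elementwise product with the kernel and sum: 0·3 + 3·1 + 2·1 + 1·1 + -1·-2 + 0·1 + 5·-1 + -1·1.
Output[0,1]: The receptive field on the input at this output position is [2 -1 5 / 0 -4 2 / -1 -3 0]. Elementwise product with the kernel and sum: 2·3 + -1·1 + 5·1 + 0·1 + -4·-2 + 2·1 + -1·-1 + -3·1.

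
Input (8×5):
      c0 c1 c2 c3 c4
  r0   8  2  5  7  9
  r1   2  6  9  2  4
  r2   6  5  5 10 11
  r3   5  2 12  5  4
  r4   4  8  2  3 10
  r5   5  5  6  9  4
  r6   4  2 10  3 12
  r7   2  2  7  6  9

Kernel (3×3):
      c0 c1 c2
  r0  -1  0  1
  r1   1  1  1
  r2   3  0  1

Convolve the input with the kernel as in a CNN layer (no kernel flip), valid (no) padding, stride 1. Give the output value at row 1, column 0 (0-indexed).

50

The receptive field on the input at this output position is [2 6 9 / 6 5 5 / 5 2 12]. Elementwise product with the kernel and sum: 2·-1 + 9·1 + 6·1 + 5·1 + 5·1 + 5·3 + 12·1.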